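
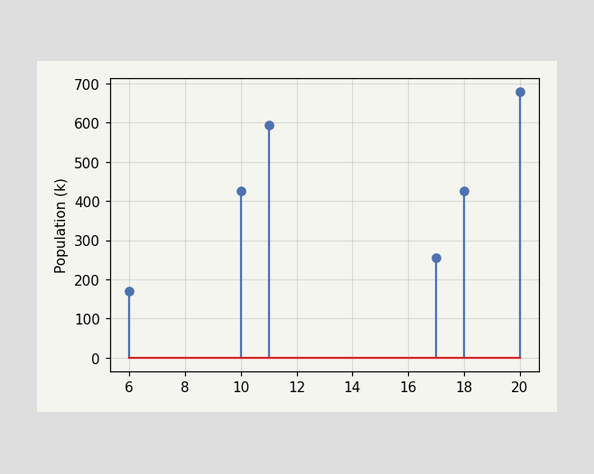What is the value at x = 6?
170k

The stem at x=6 reaches 170k.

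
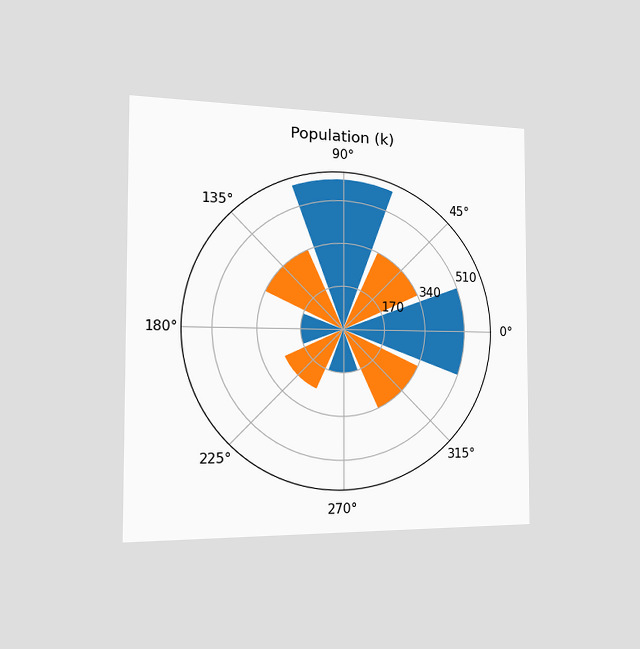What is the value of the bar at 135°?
340k

The chart is viewed slightly from the left. The bar at 135° reaches 340k on the radial axis.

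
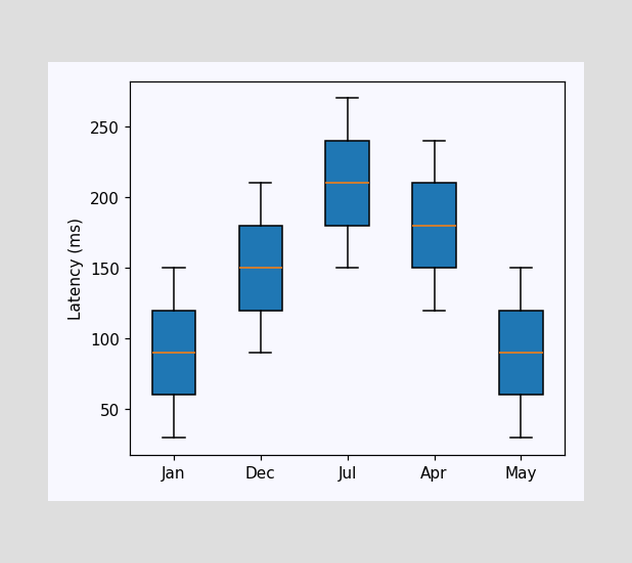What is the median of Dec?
150ms

The median line in the Dec box sits at 150ms.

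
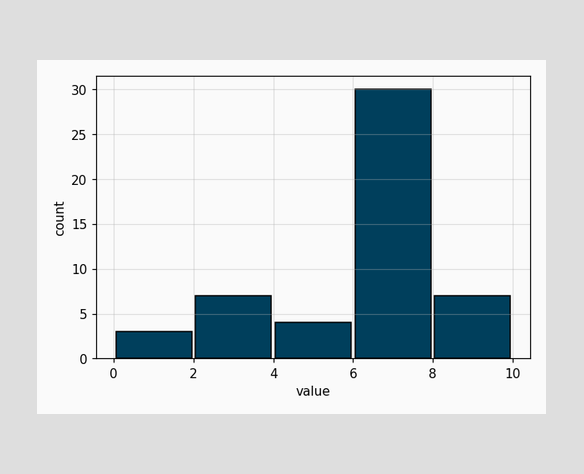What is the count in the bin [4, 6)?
The [4, 6) bin has height 4.

4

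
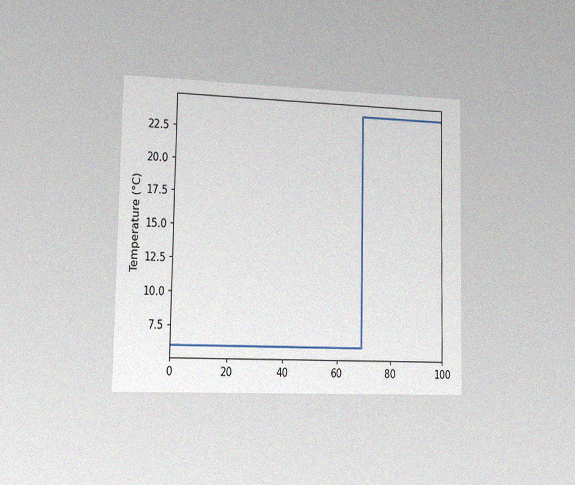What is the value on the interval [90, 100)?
The chart is viewed slightly from the left, with some photo noise. On [90, 100) the step sits at 24°C.

24°C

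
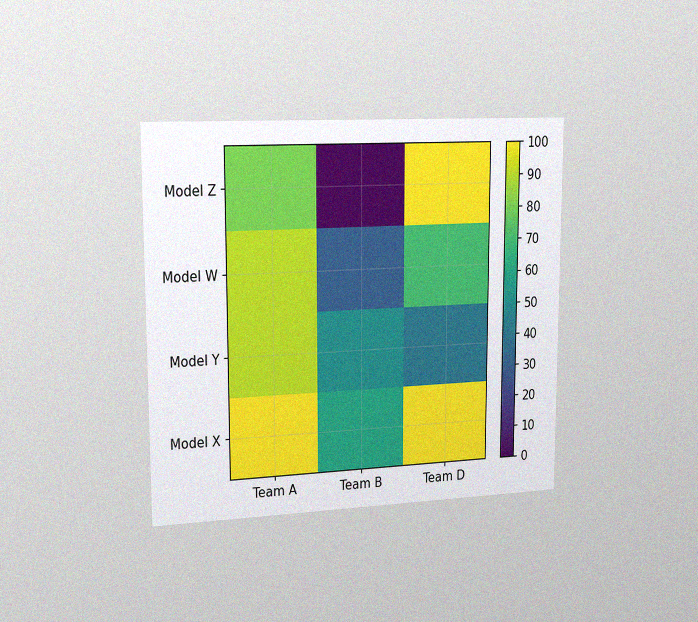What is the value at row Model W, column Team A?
90

The chart is viewed slightly from the left, with some photo noise. Matching cell (Model W, Team A) against the colorbar gives 90.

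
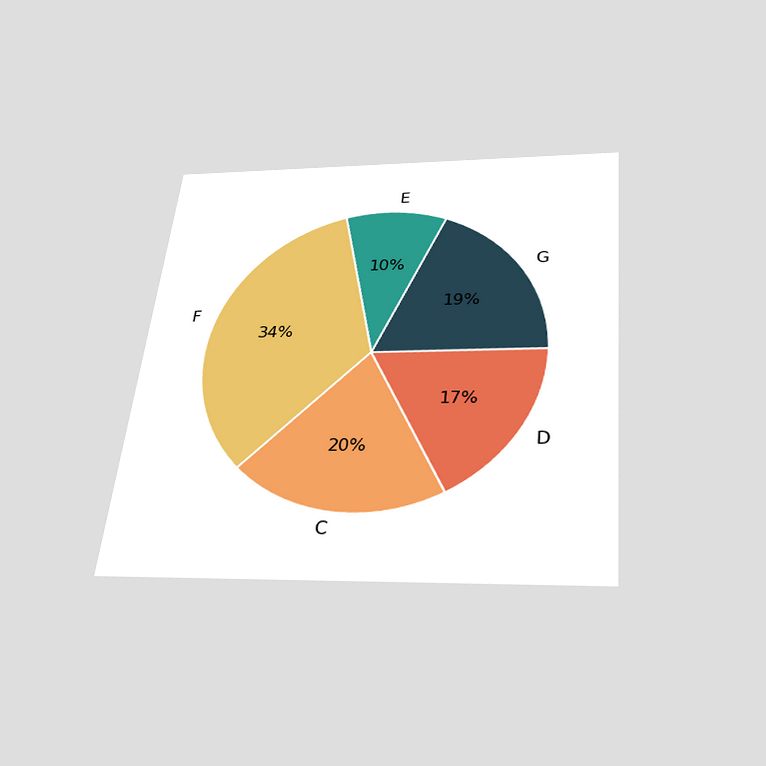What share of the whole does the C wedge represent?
20%

The chart is tilted about 6° clockwise and viewed slightly from below. The C slice takes up 20% of the pie.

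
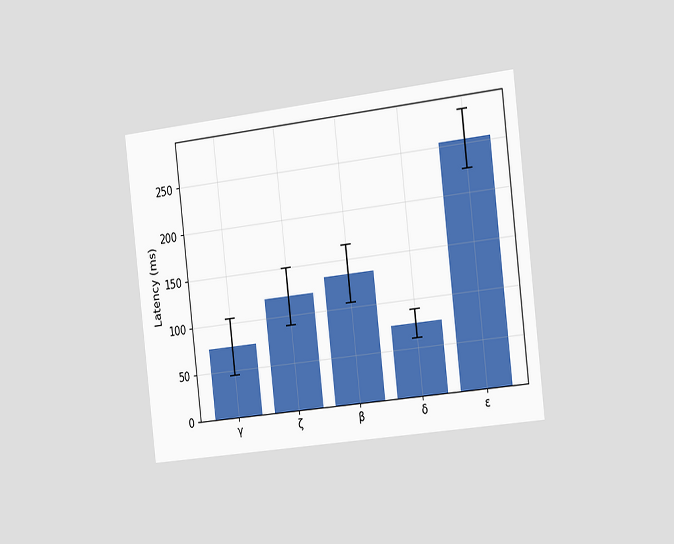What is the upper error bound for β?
165ms

The chart is tilted about 7° counter-clockwise and viewed slightly from the right. The β bar's upper whisker reaches 165ms.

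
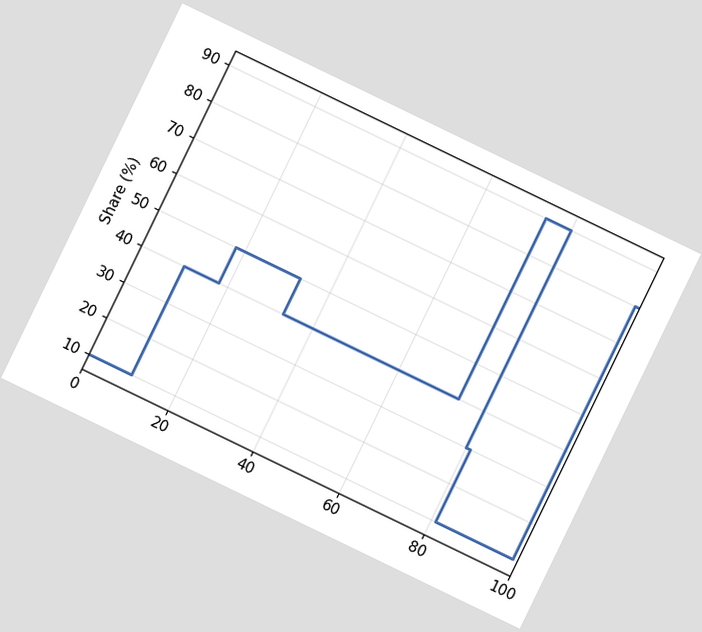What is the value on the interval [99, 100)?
The chart is tilted about 26° clockwise. On [99, 100) the step sits at 80%.

80%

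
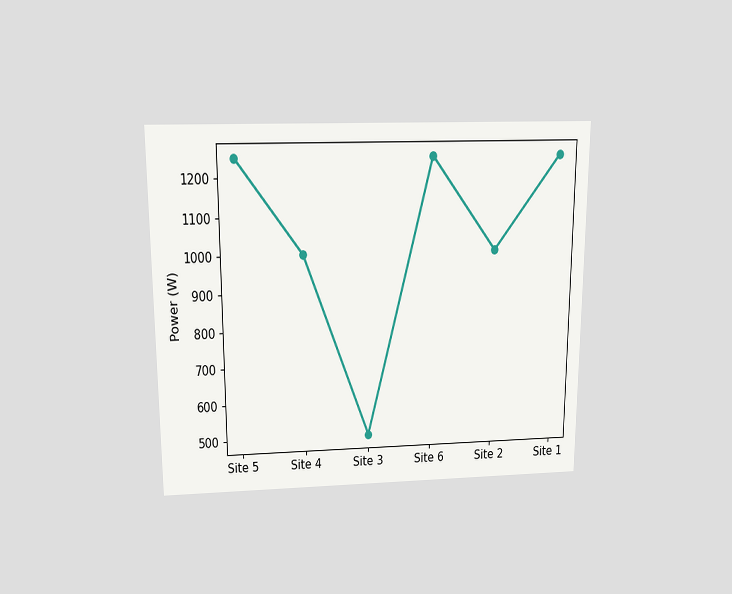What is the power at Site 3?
500W

The chart is viewed slightly from above. At Site 3, the line is at 500W.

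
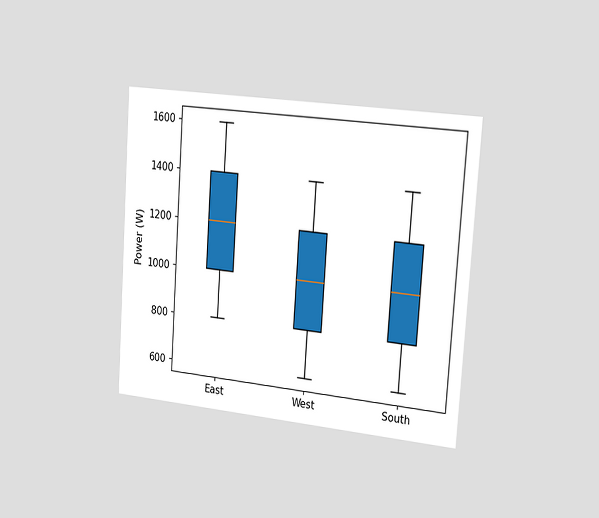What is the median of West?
The chart is tilted about 4° clockwise and viewed slightly from the right. The median line in the West box sits at 1000W.

1000W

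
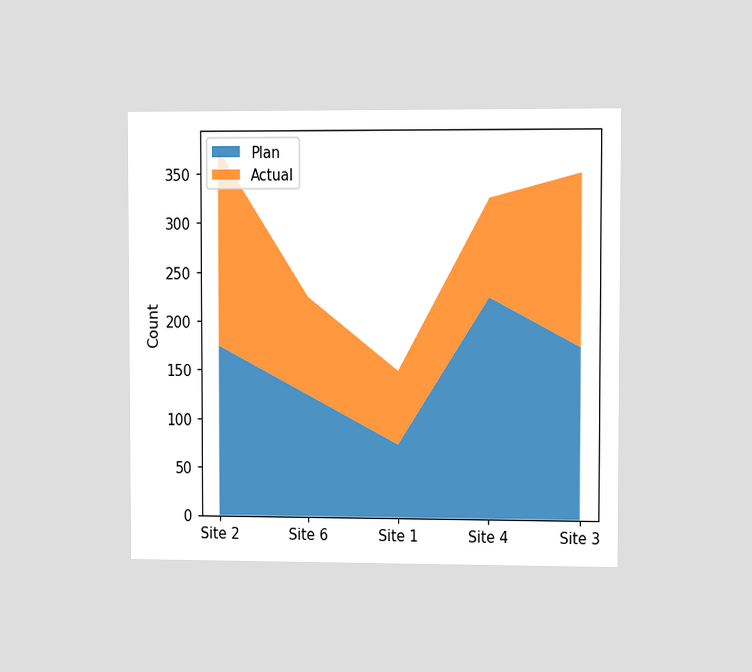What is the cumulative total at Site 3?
350

The chart is viewed slightly from the right. The stacked total at Site 3 reaches 350.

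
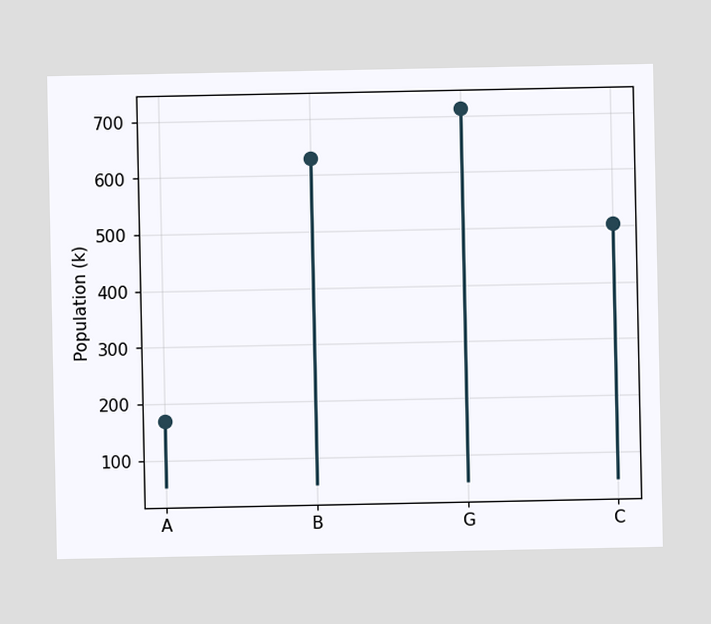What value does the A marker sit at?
The A marker sits at 168k.

168k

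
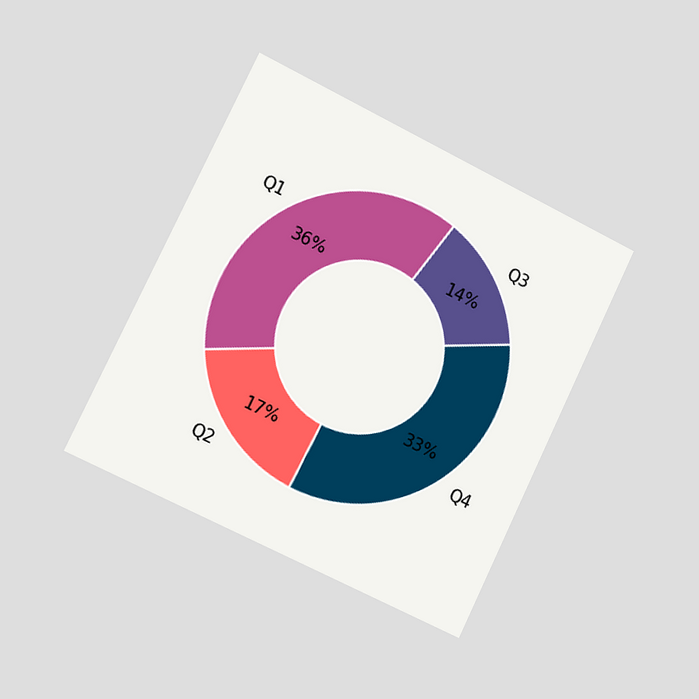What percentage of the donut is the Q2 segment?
The chart is tilted about 26° clockwise and viewed slightly from the left. The Q2 segment takes up 17% of the ring.

17%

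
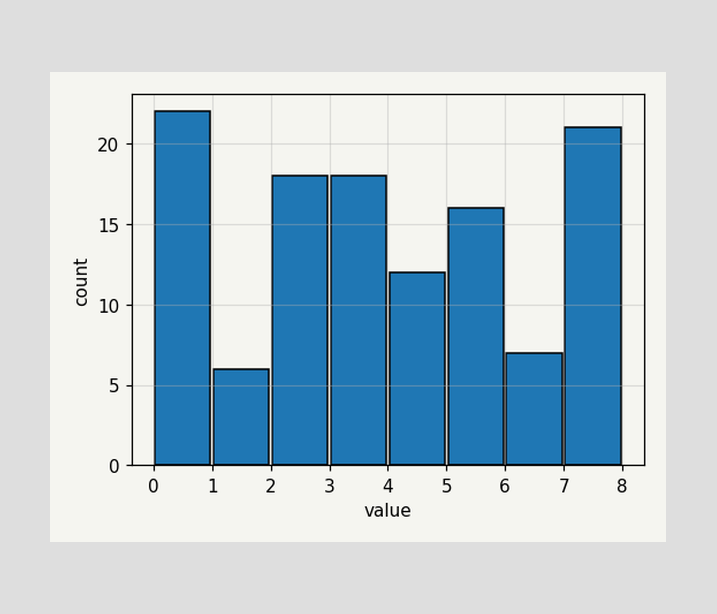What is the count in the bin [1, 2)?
The [1, 2) bin has height 6.

6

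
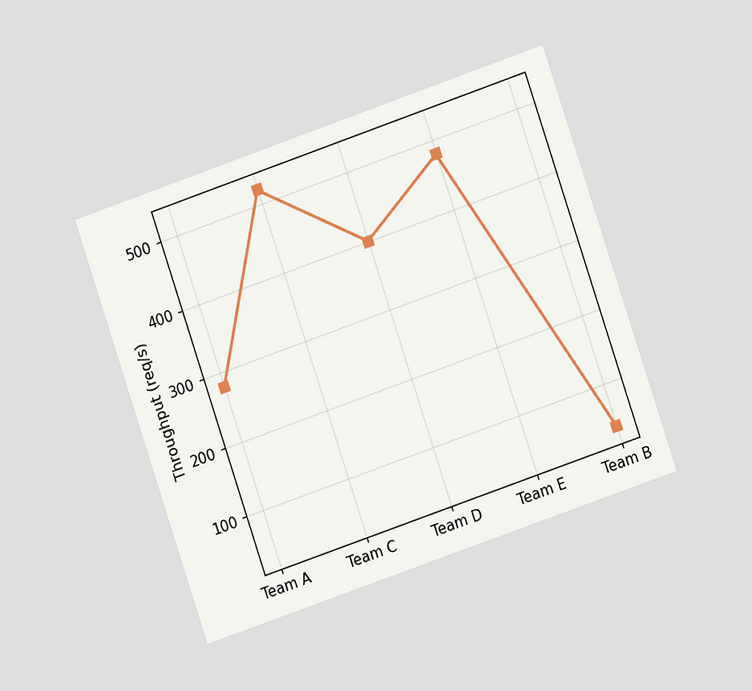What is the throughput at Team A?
The chart is tilted about 19° counter-clockwise and viewed at a slight angle. At Team A, the line is at 280req/s.

280req/s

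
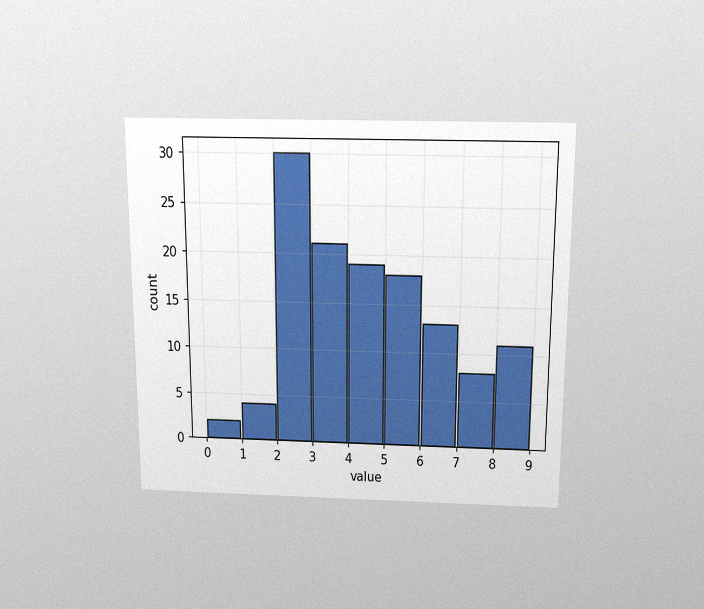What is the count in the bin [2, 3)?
The chart is viewed slightly from above, with some photo noise. The [2, 3) bin has height 30.

30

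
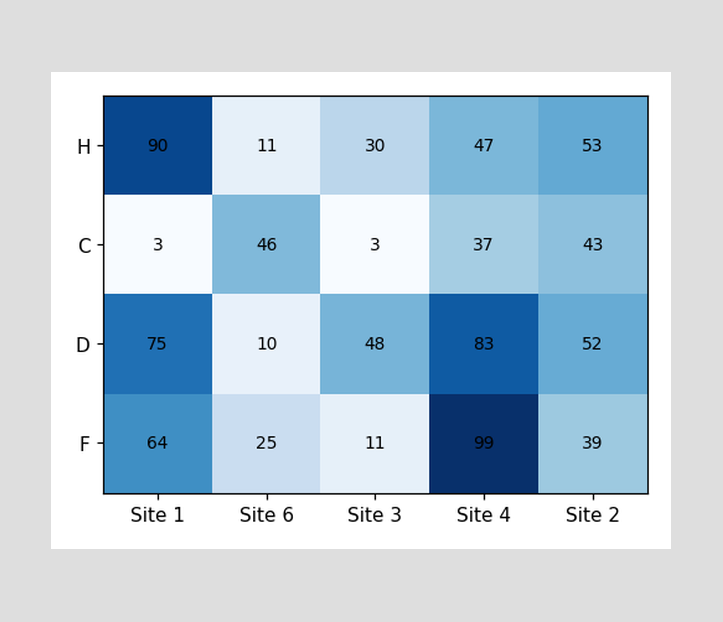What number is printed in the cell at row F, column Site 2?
39

The (F, Site 2) cell reads 39.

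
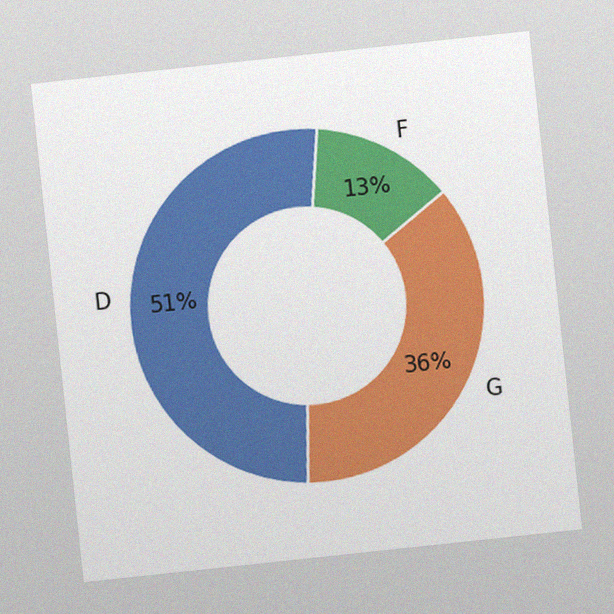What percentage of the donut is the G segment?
36%

The chart is tilted about 6° counter-clockwise, with some photo noise. The G segment takes up 36% of the ring.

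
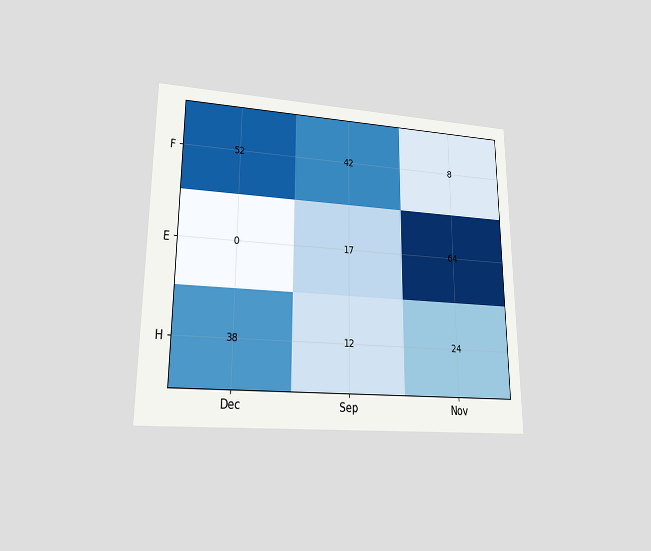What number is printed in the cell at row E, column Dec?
The chart is viewed at a slight angle. The (E, Dec) cell reads 0.

0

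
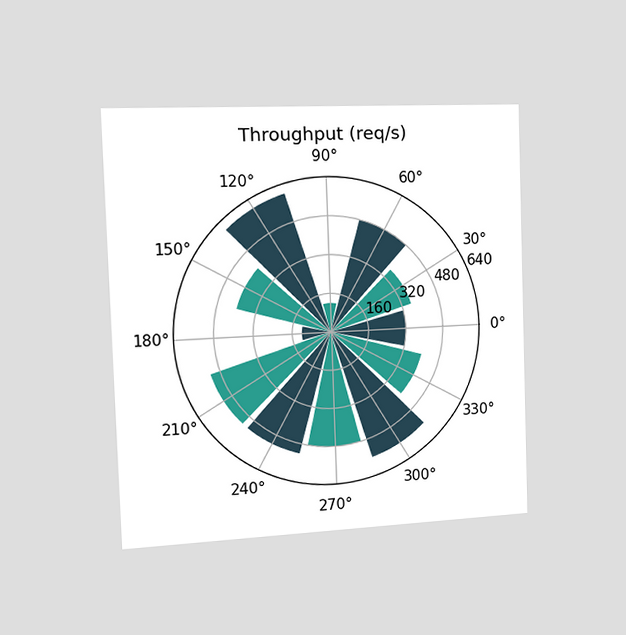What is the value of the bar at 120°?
The chart is tilted about 2° counter-clockwise and viewed slightly from the left. The bar at 120° reaches 600req/s on the radial axis.

600req/s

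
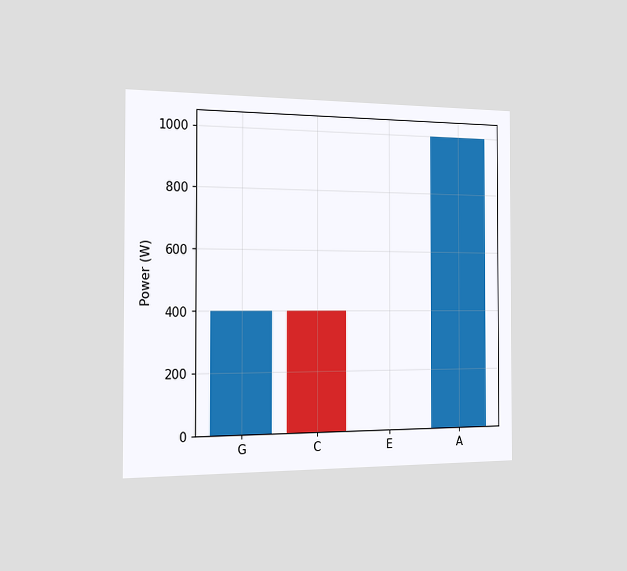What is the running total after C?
The chart is viewed slightly from the left. After C the running total reaches 0W.

0W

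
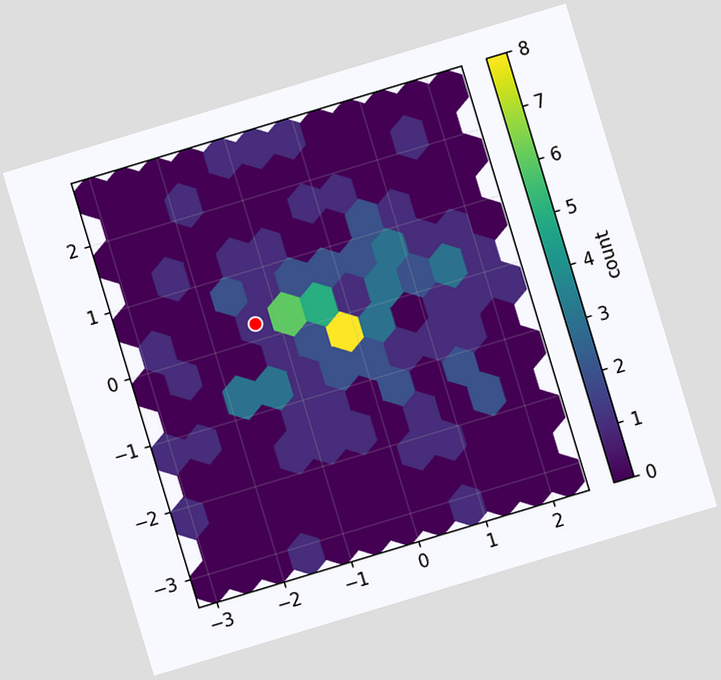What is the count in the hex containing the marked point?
1

The chart is tilted about 17° counter-clockwise. The marked hex reads 1 on the colorbar.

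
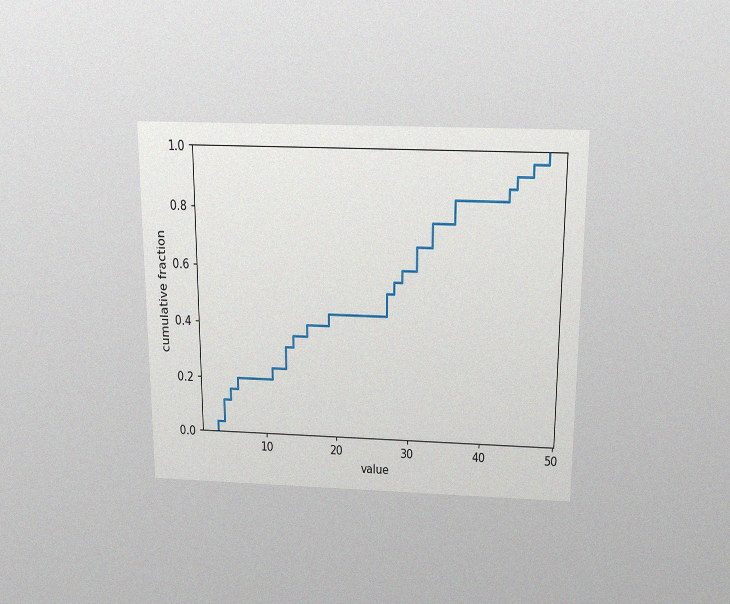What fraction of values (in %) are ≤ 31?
68%

The chart is viewed slightly from above, with some photo noise. At x=31 the ECDF step is at 68%.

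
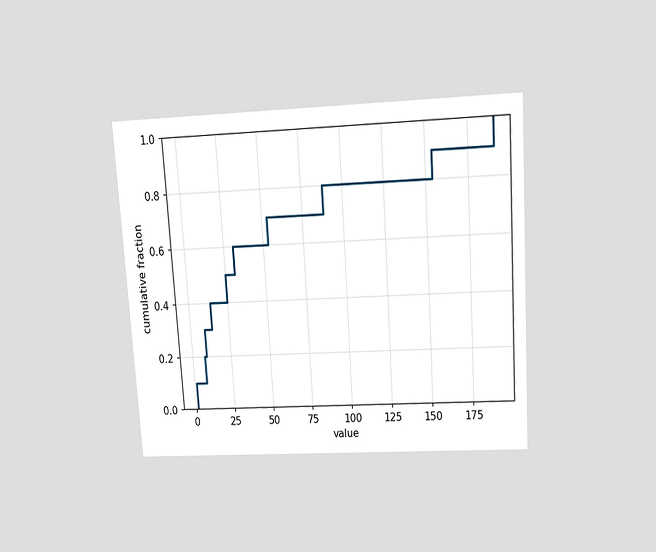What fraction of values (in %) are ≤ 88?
The chart is tilted about 4° counter-clockwise and viewed slightly from above. At x=88 the ECDF step is at 80%.

80%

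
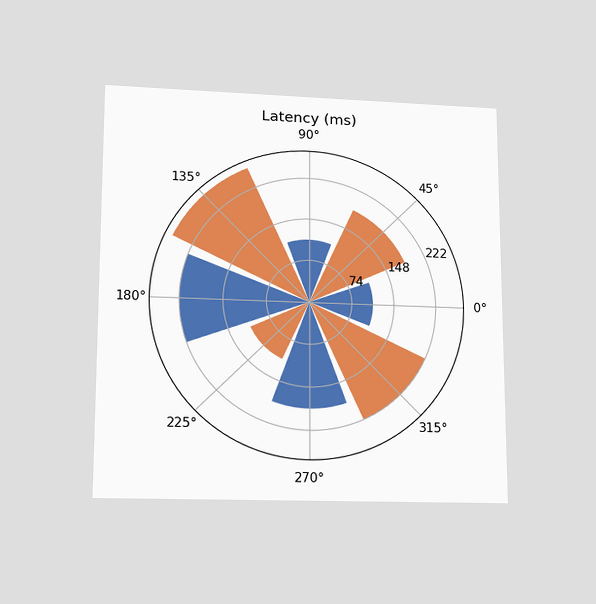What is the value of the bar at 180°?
The chart is viewed slightly from below. The bar at 180° reaches 222ms on the radial axis.

222ms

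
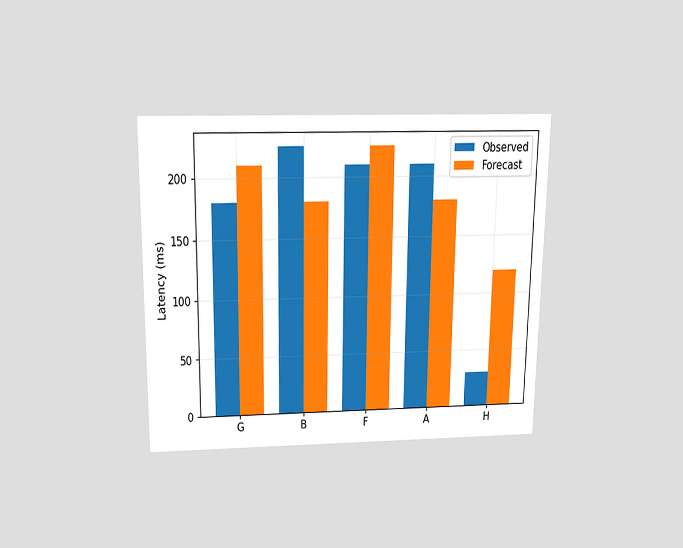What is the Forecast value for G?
210ms

The chart is viewed slightly from above. The Forecast bar at G reaches 210ms on the y-axis.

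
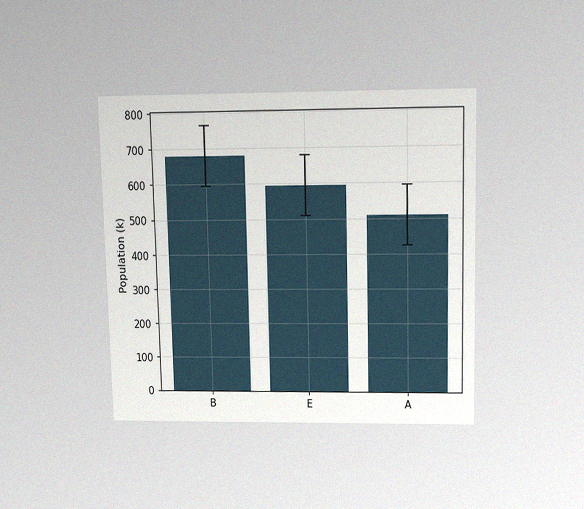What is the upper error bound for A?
The chart is viewed slightly from above, with some photo noise. The A bar's upper whisker reaches 595k.

595k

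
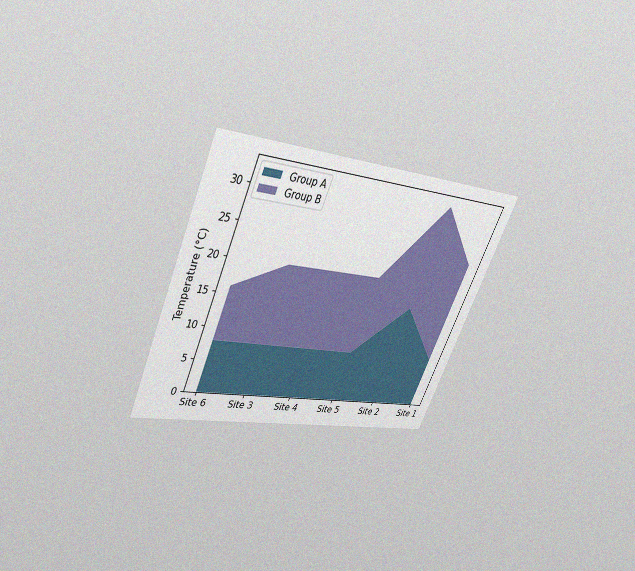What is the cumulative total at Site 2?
The chart is tilted about 23° clockwise and viewed slightly from above, with some photo noise. The stacked total at Site 2 reaches 32°C.

32°C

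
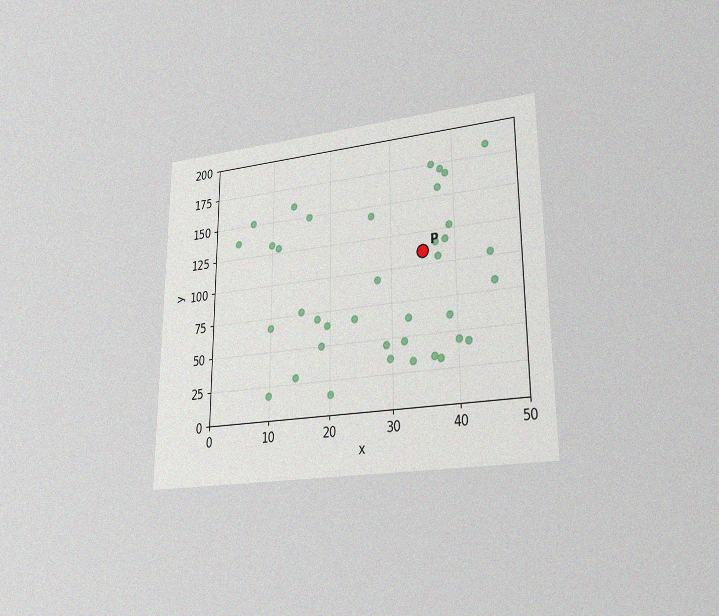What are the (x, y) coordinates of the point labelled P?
(35, 110)

The chart is viewed at a slight angle, with some photo noise. Following the gridlines from P to each axis, P sits at (35, 110).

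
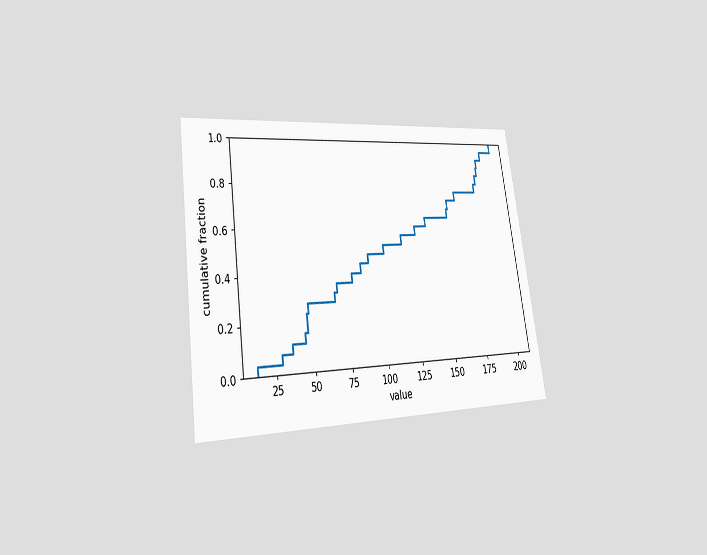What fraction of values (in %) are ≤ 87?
The chart is tilted about 8° counter-clockwise and viewed slightly from the left. At x=87 the ECDF step is at 44%.

44%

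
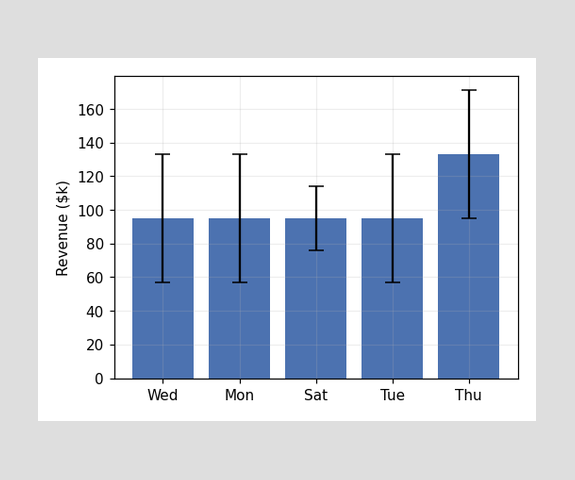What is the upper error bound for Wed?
$133k

The Wed bar's upper whisker reaches $133k.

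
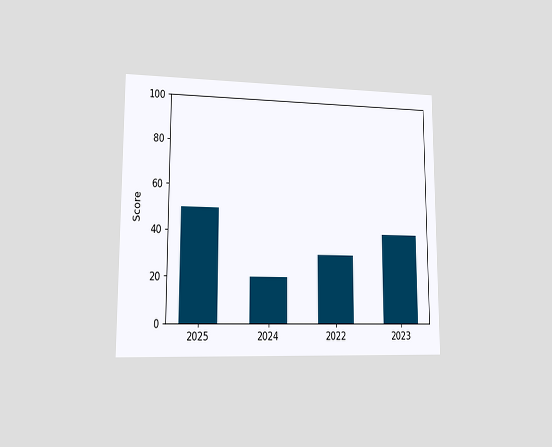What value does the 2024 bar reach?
20

The chart is viewed at a slight angle. Reading along the chart's y-axis, the 2024 bar reaches 20.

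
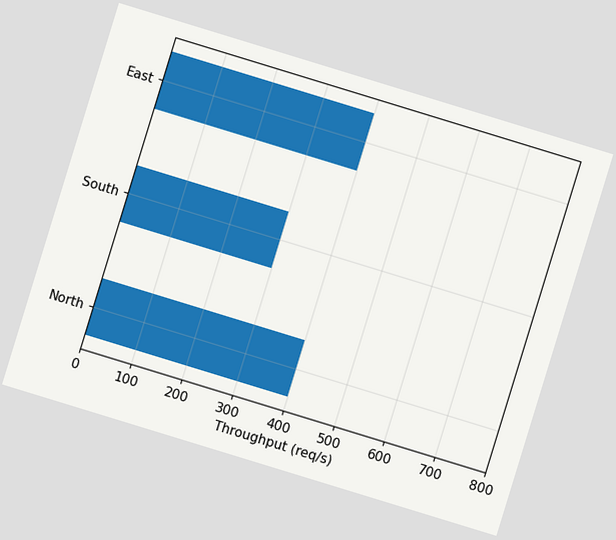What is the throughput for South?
The chart is tilted about 17° clockwise. Reading along the chart's x-axis, the South bar reaches 300req/s.

300req/s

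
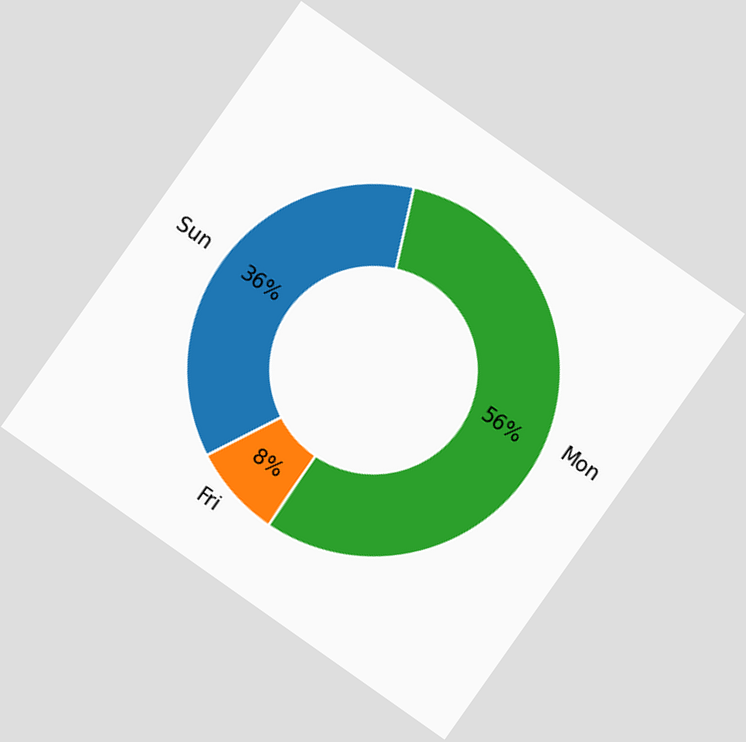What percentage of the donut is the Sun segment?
36%

The chart is tilted about 35° clockwise. The Sun segment takes up 36% of the ring.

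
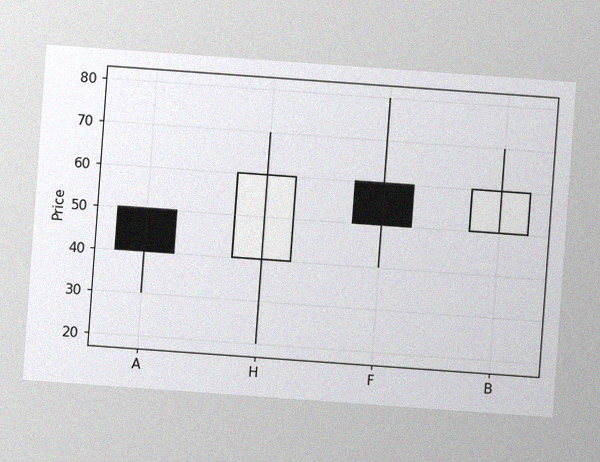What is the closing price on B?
The chart is tilted about 4° clockwise, with some photo noise. The B candle closes at 60.

60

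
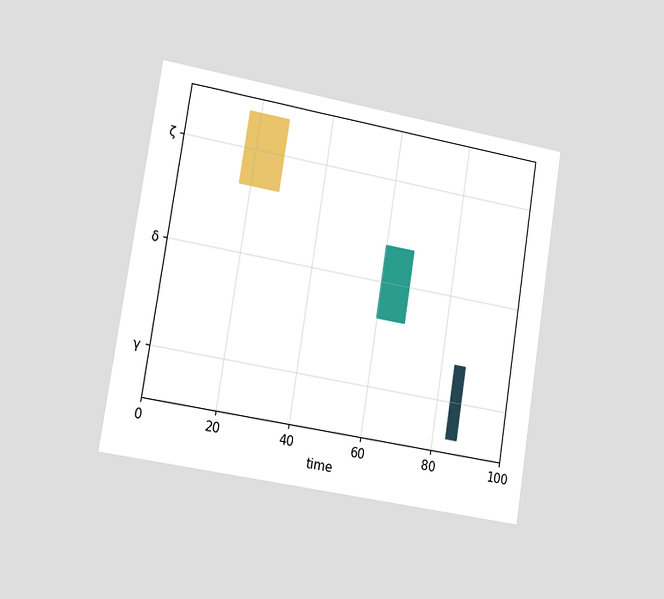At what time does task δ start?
The chart is tilted about 9° clockwise and viewed slightly from the left. The δ bar begins at t=60.

60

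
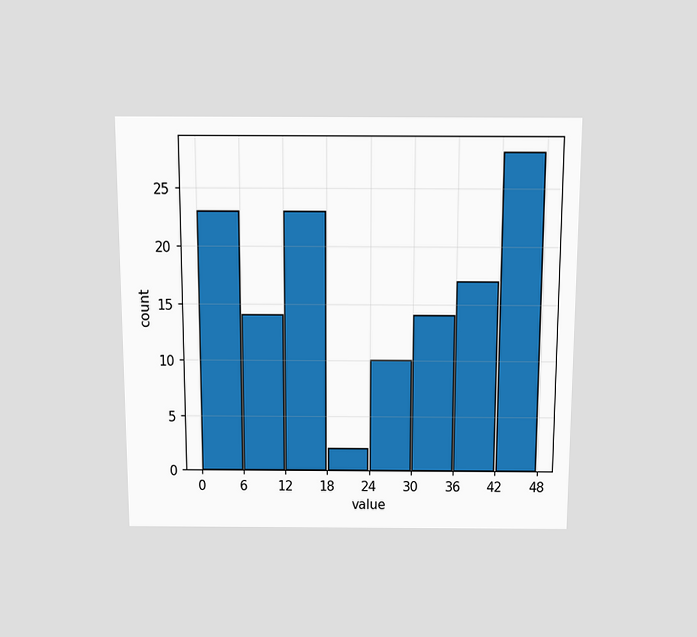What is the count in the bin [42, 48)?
28

The chart is viewed slightly from above. The [42, 48) bin has height 28.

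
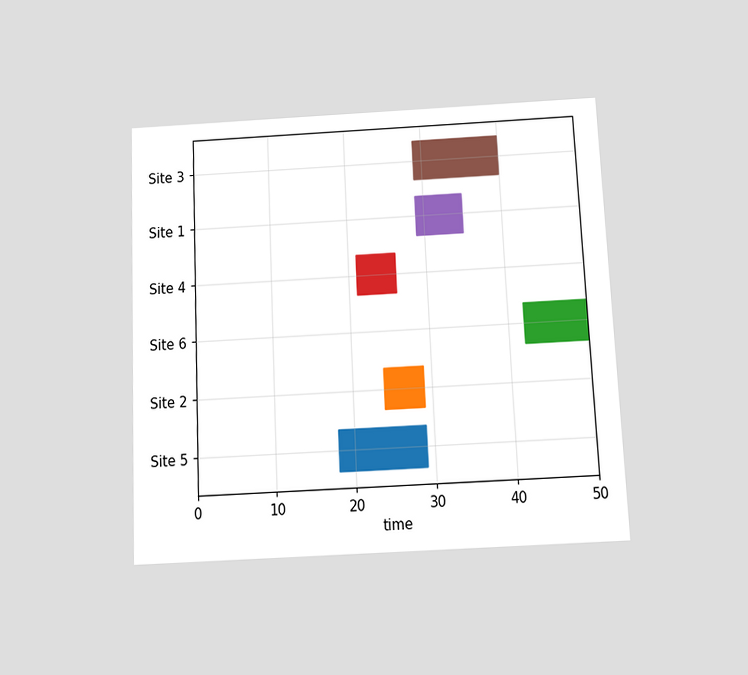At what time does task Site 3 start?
29

The chart is tilted about 3° counter-clockwise and viewed slightly from below. The Site 3 bar begins at t=29.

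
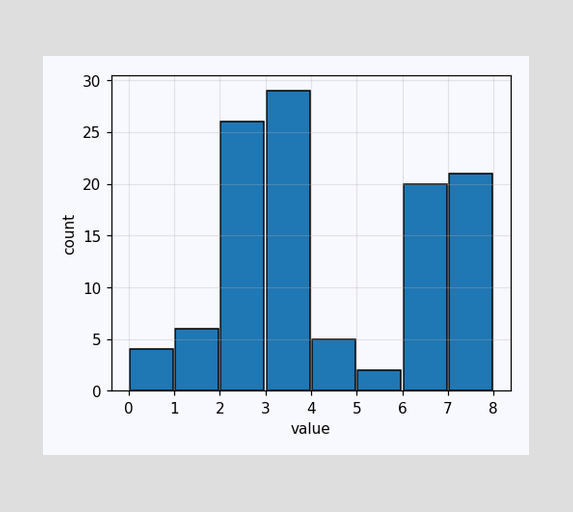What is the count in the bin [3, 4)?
The [3, 4) bin has height 29.

29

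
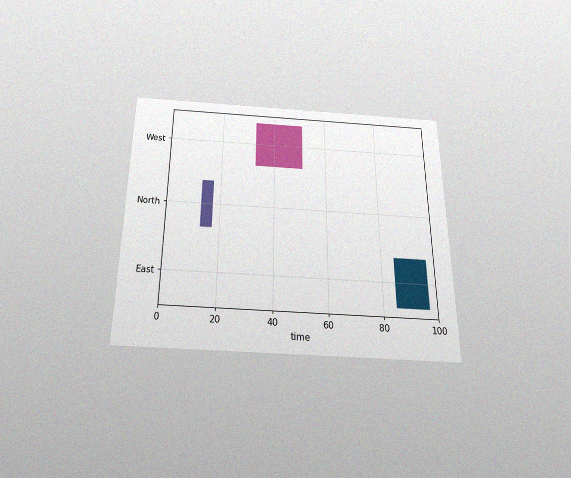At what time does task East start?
85

The chart is viewed slightly from below, with some photo noise. The East bar begins at t=85.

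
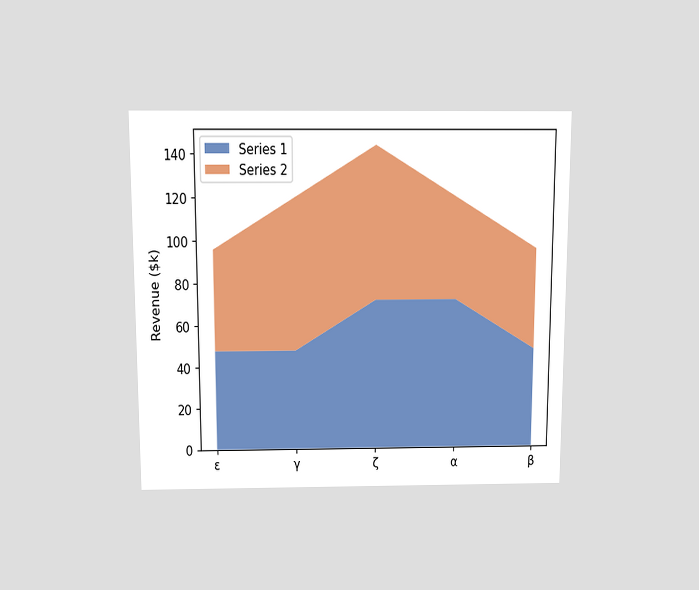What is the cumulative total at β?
The chart is viewed slightly from above. The stacked total at β reaches $96k.

$96k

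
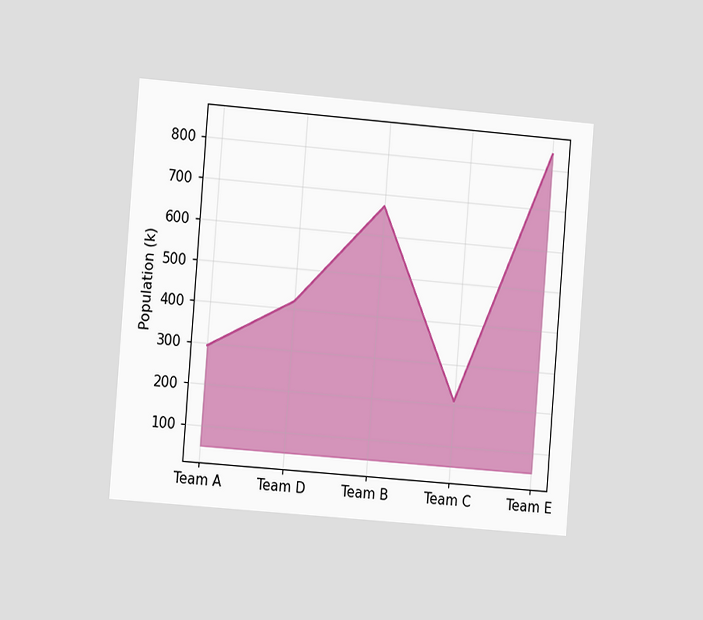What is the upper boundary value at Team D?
420k

The chart is tilted about 5° clockwise and viewed slightly from the left. At Team D the upper boundary is at 420k.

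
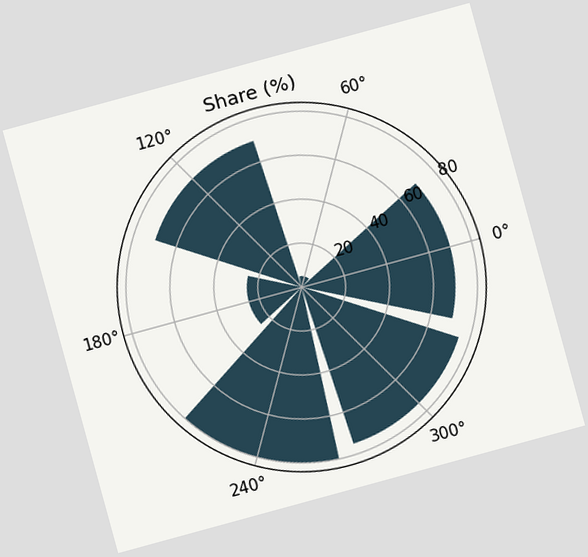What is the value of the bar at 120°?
The chart is tilted about 15° counter-clockwise. The bar at 120° reaches 70% on the radial axis.

70%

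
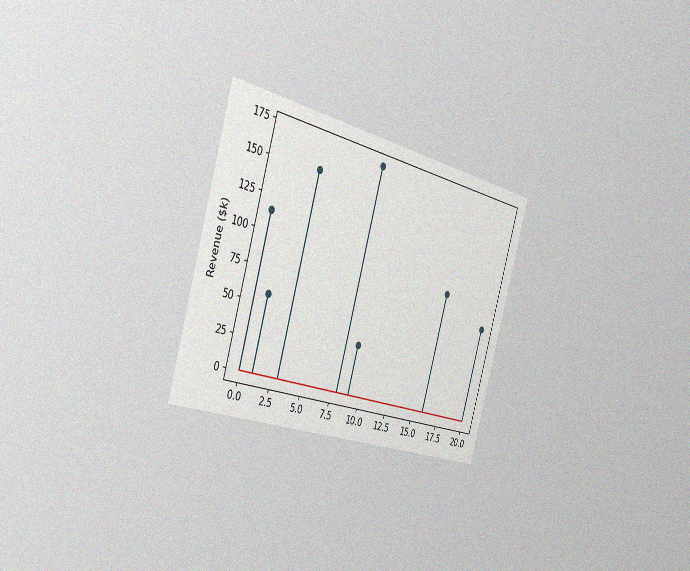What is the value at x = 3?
The chart is tilted about 17° clockwise and viewed slightly from the left, with some photo noise. The stem at x=3 reaches $152k.

$152k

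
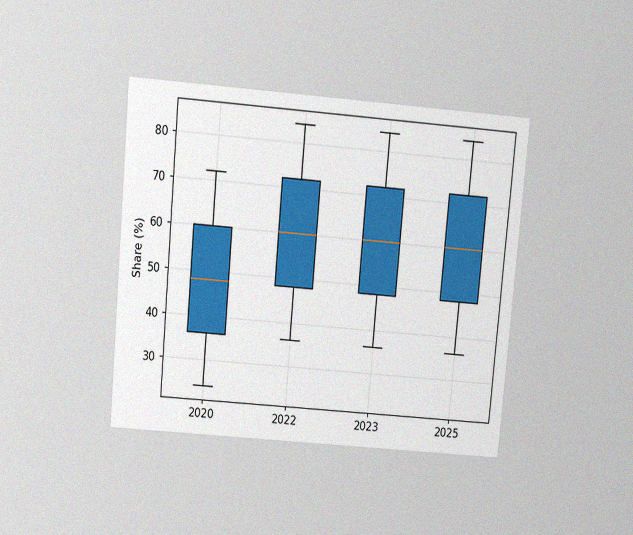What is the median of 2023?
The chart is tilted about 5° clockwise and viewed slightly from above, with some photo noise. The median line in the 2023 box sits at 60%.

60%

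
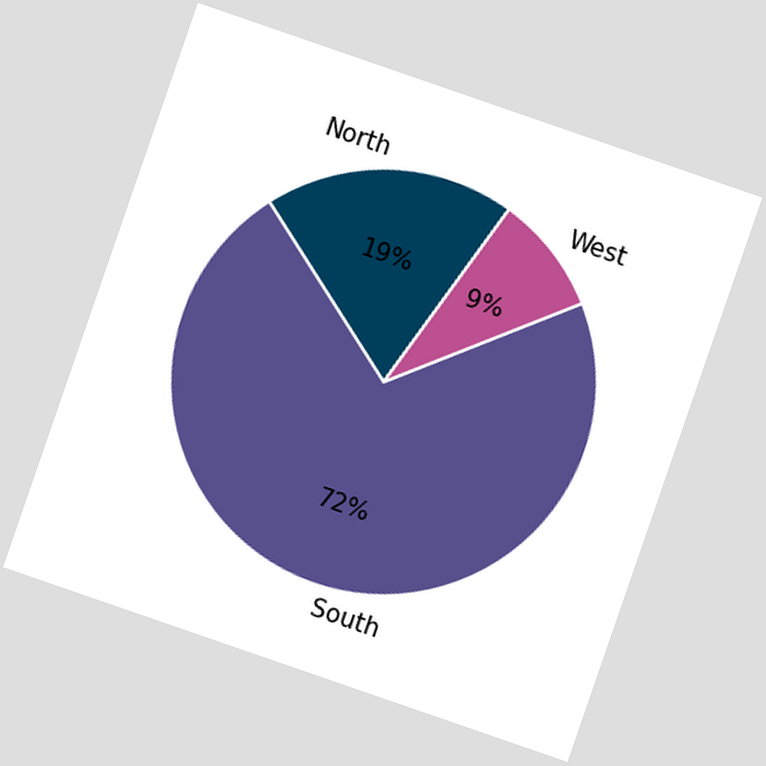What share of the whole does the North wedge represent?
19%

The chart is tilted about 19° clockwise. The North slice takes up 19% of the pie.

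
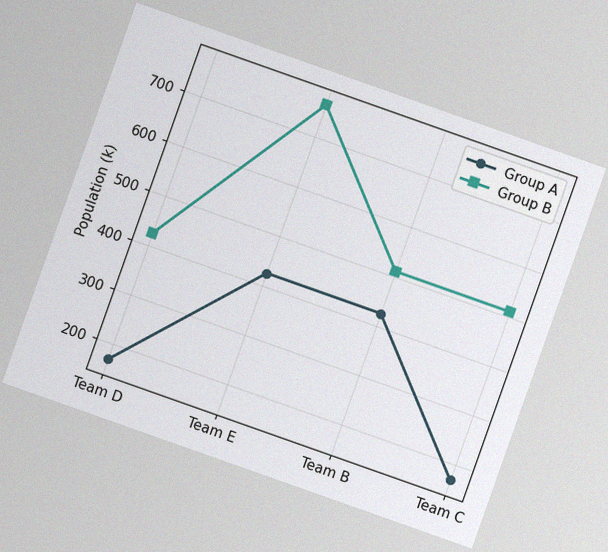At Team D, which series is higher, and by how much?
Group B, by 255k

The chart is tilted about 19° clockwise, with some photo noise. At Team D, Group B sits above the other line by 255k.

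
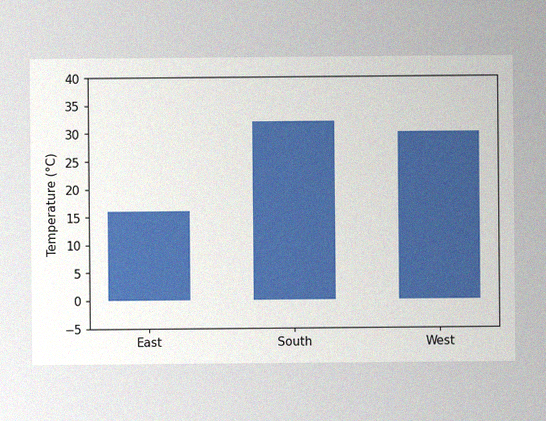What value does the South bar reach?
The image has some photo noise and uneven lighting. Reading along the chart's y-axis, the South bar reaches 32°C.

32°C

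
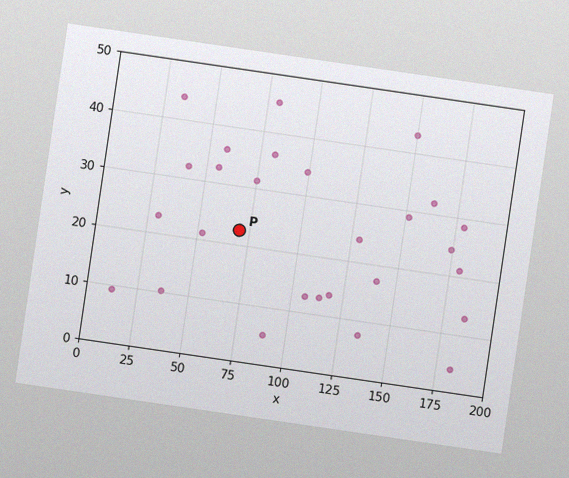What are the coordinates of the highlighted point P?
(70, 22.5)

The chart is tilted about 8° clockwise, with some photo noise. Following the gridlines from P to each axis, P sits at (70, 22.5).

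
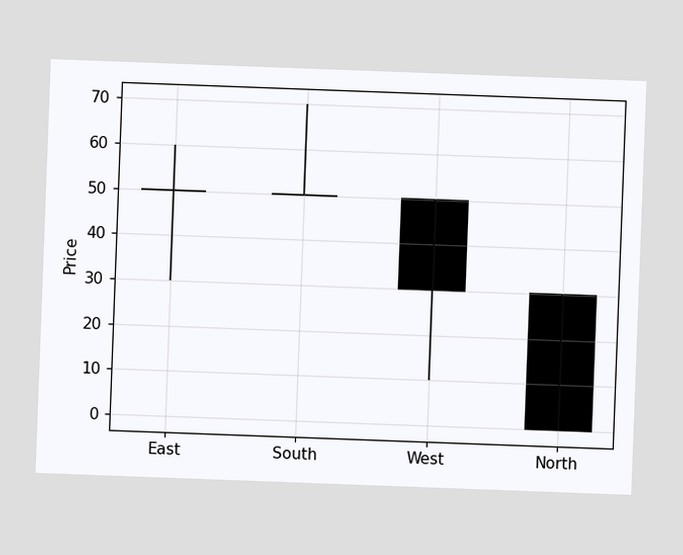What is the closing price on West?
30

The chart is tilted about 2° clockwise. The West candle closes at 30.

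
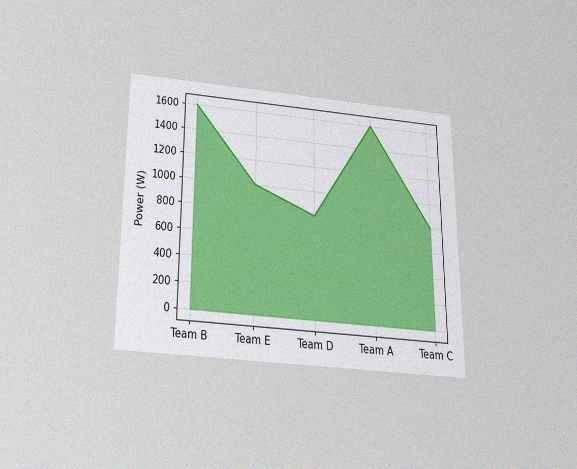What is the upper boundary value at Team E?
1000W

The chart is viewed slightly from below, with some photo noise. At Team E the upper boundary is at 1000W.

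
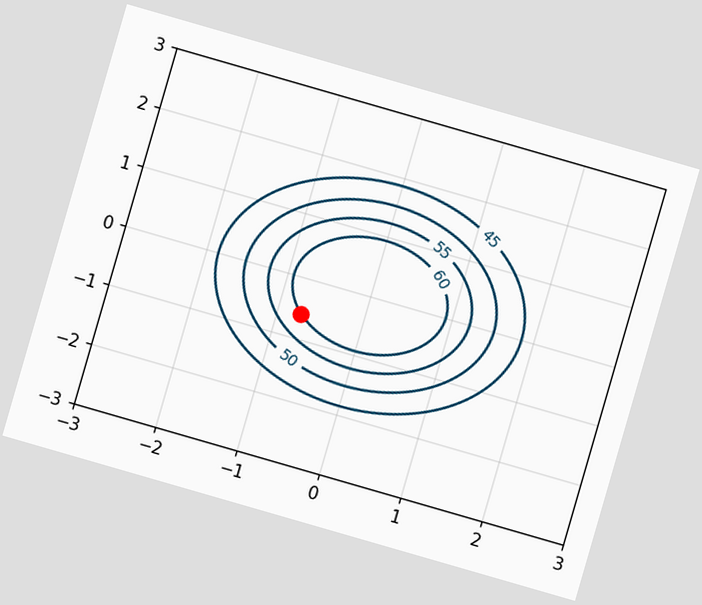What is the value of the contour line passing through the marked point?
The chart is tilted about 16° clockwise. The marked point sits on the contour labelled 60.

60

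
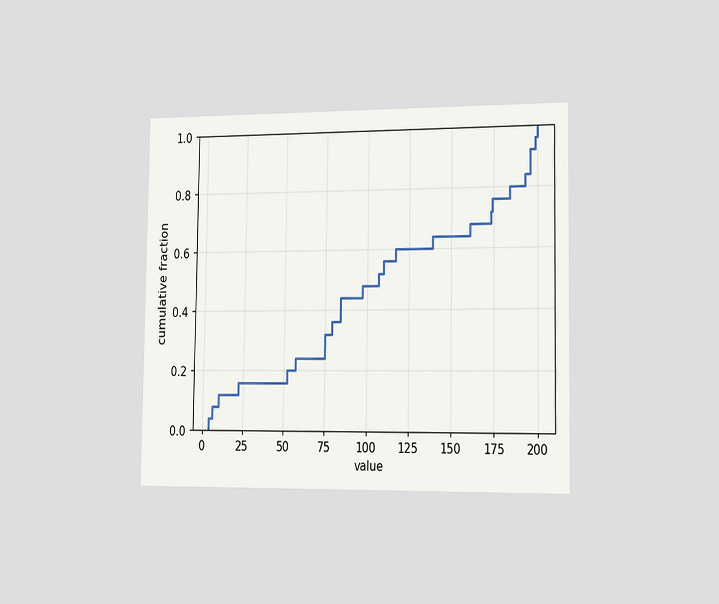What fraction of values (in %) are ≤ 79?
The chart is viewed slightly from the right. At x=79 the ECDF step is at 36%.

36%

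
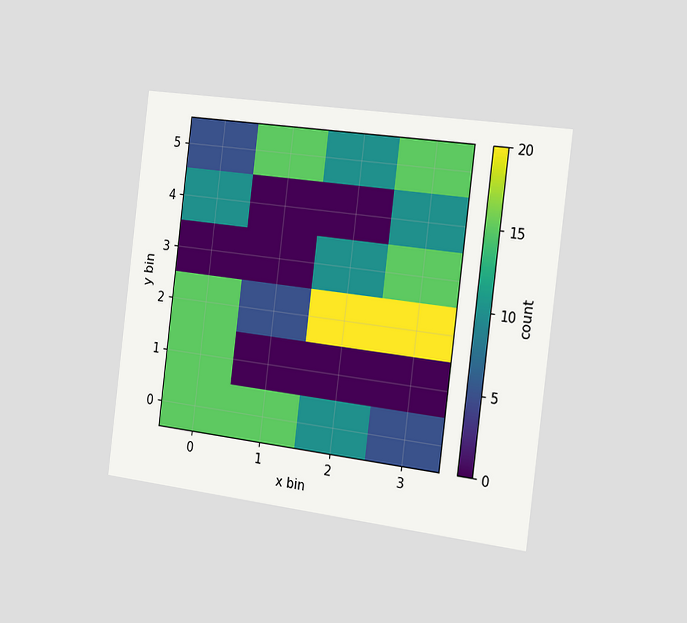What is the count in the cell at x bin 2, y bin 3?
The chart is tilted about 7° clockwise and viewed slightly from the right. Matching the cell (2, 3) against the colorbar gives 10.

10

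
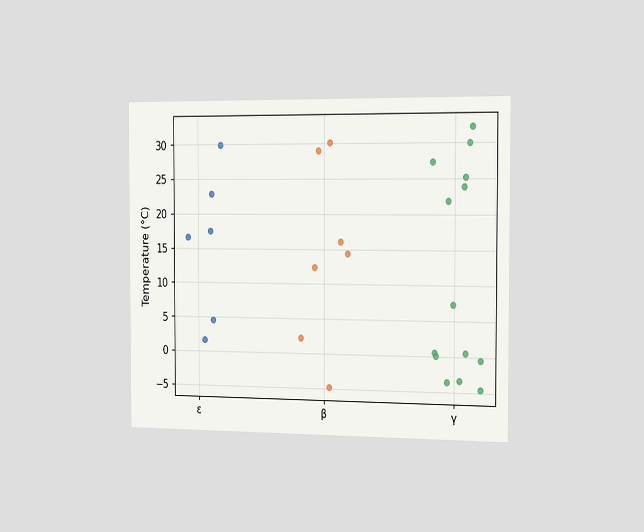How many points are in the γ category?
14

The chart is viewed slightly from the right. Counting the markers in the γ column gives 14.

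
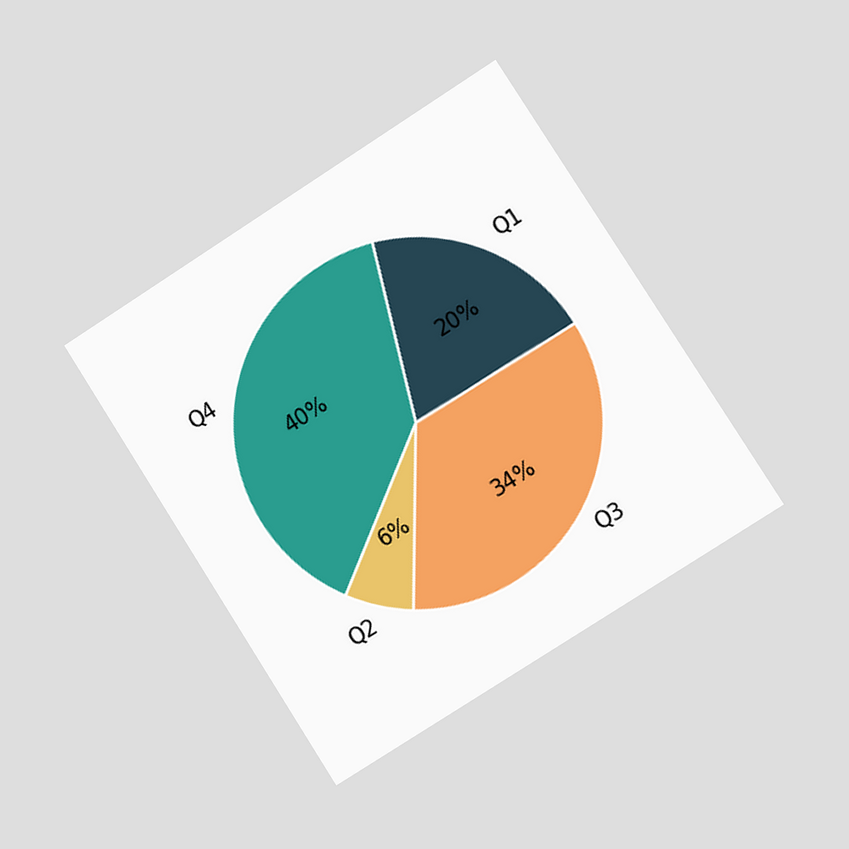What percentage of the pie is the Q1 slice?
The chart is tilted about 33° counter-clockwise and viewed slightly from the right. The Q1 slice takes up 20% of the pie.

20%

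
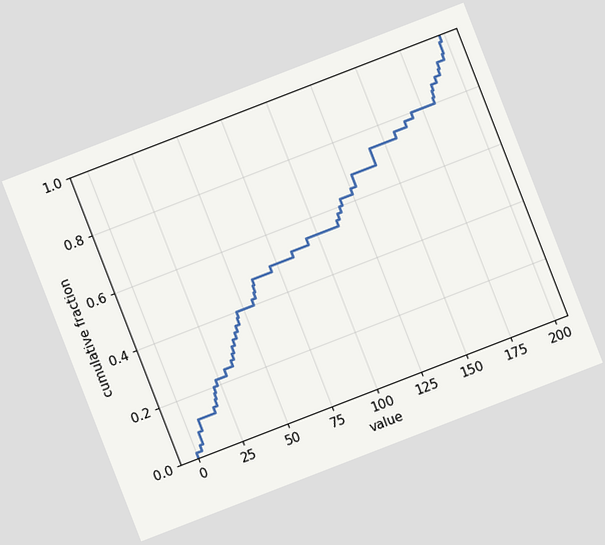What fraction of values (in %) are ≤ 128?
68%

The chart is tilted about 21° counter-clockwise. At x=128 the ECDF step is at 68%.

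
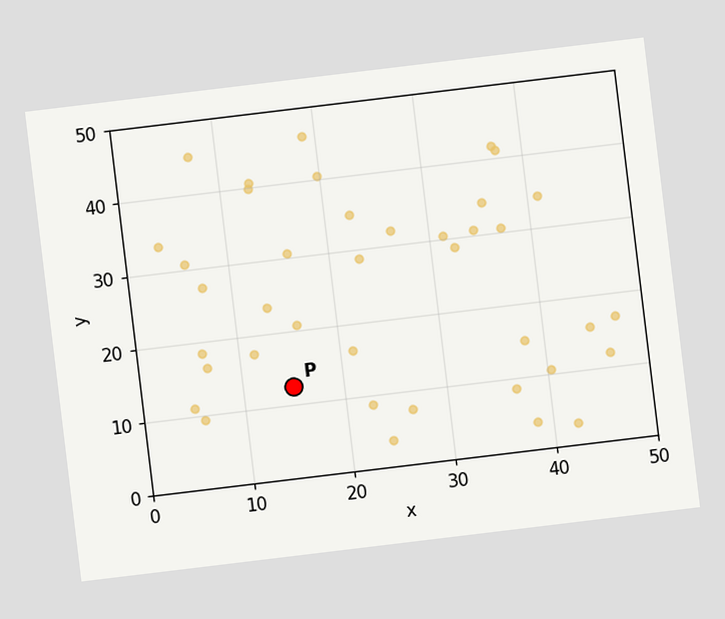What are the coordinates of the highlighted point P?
The chart is tilted about 7° counter-clockwise. Following the gridlines from P to each axis, P sits at (15, 12.5).

(15, 12.5)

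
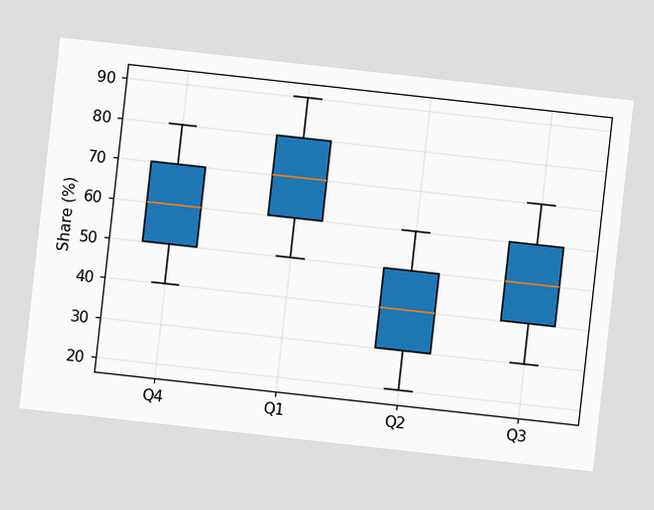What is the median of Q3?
50%

The chart is tilted about 6° clockwise. The median line in the Q3 box sits at 50%.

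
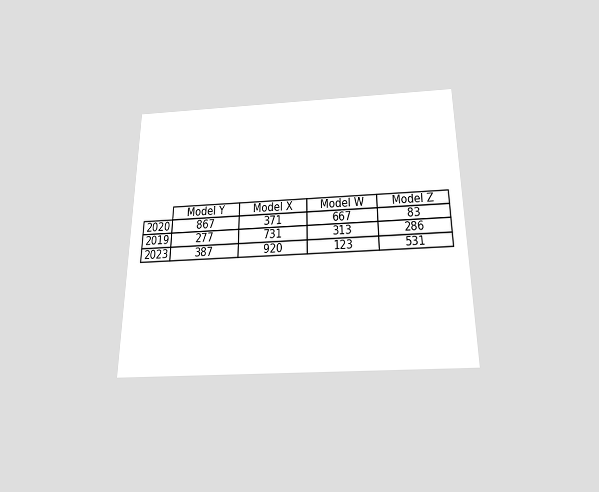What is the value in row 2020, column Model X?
371

The chart is viewed slightly from below. The (2020, Model X) cell reads 371.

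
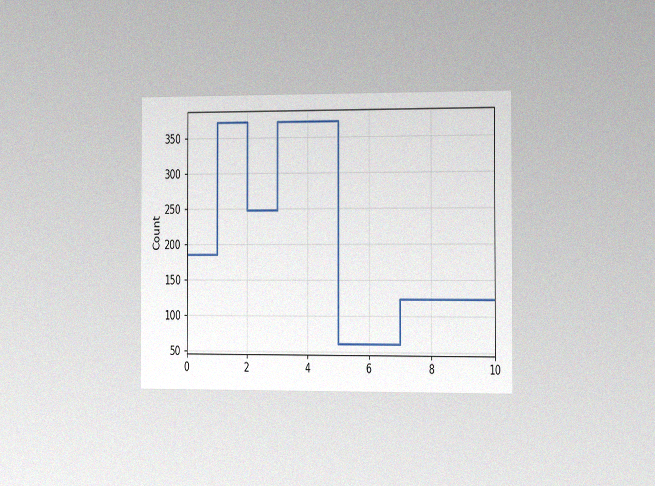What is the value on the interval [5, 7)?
62

The chart is viewed slightly from the right, with some photo noise. On [5, 7) the step sits at 62.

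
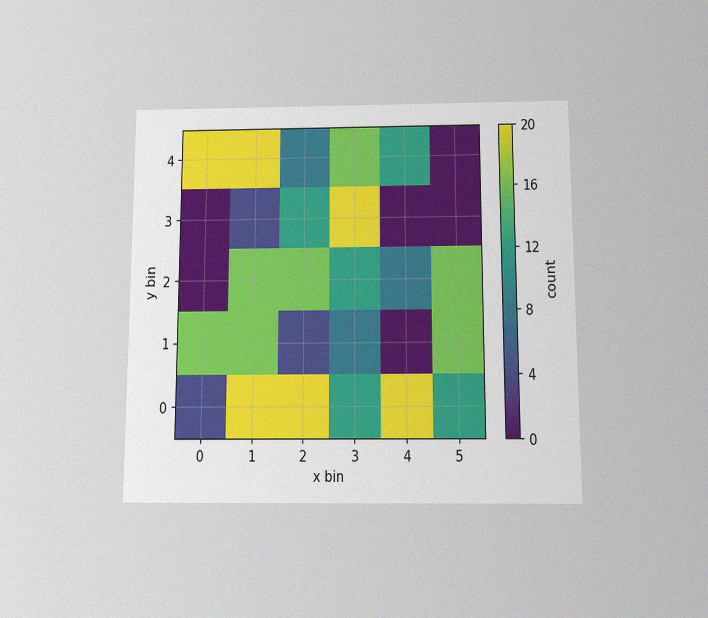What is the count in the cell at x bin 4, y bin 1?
The chart is viewed slightly from below, with some photo noise. Matching the cell (4, 1) against the colorbar gives 0.

0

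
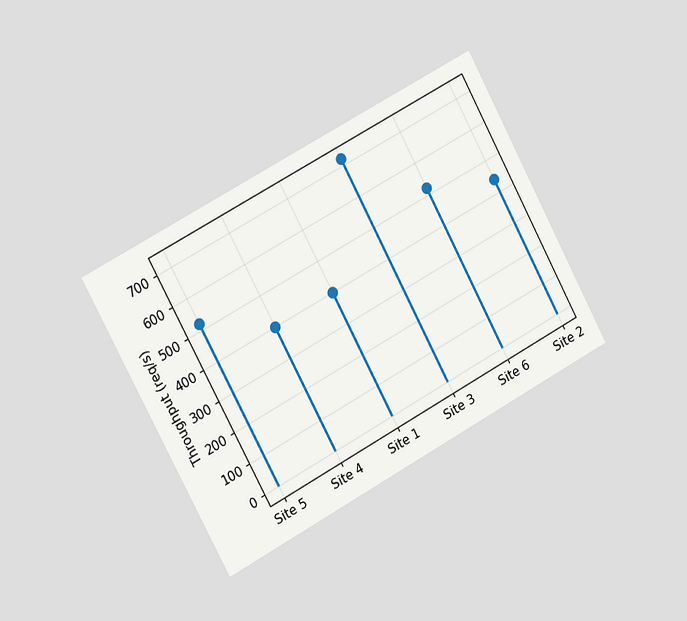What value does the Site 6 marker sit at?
The chart is tilted about 28° counter-clockwise and viewed slightly from the left. The Site 6 marker sits at 520req/s.

520req/s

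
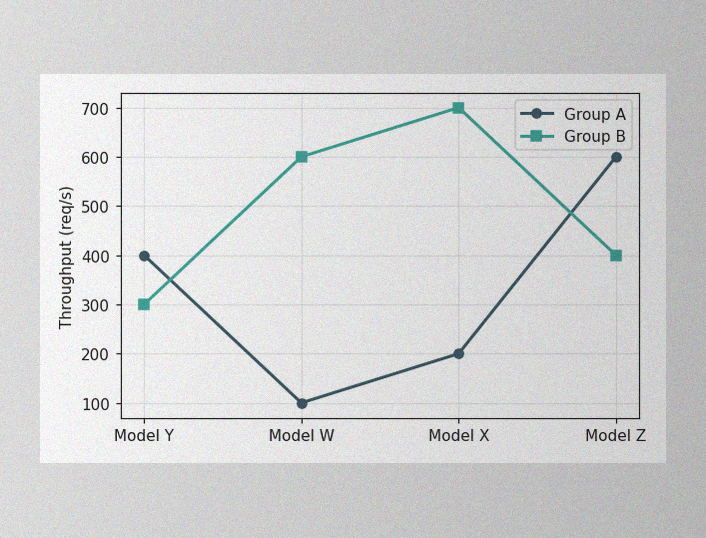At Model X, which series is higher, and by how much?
Group B, by 500req/s

The image has some photo noise and uneven lighting. At Model X, Group B sits above the other line by 500req/s.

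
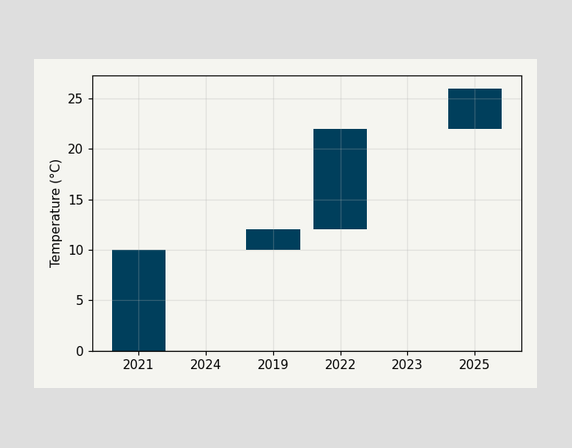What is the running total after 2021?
After 2021 the running total reaches 10°C.

10°C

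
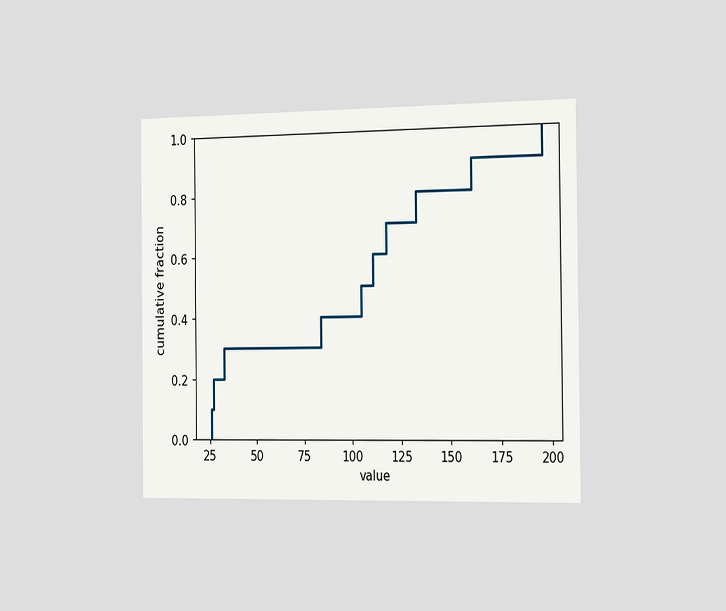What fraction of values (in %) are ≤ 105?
The chart is viewed slightly from the right. At x=105 the ECDF step is at 50%.

50%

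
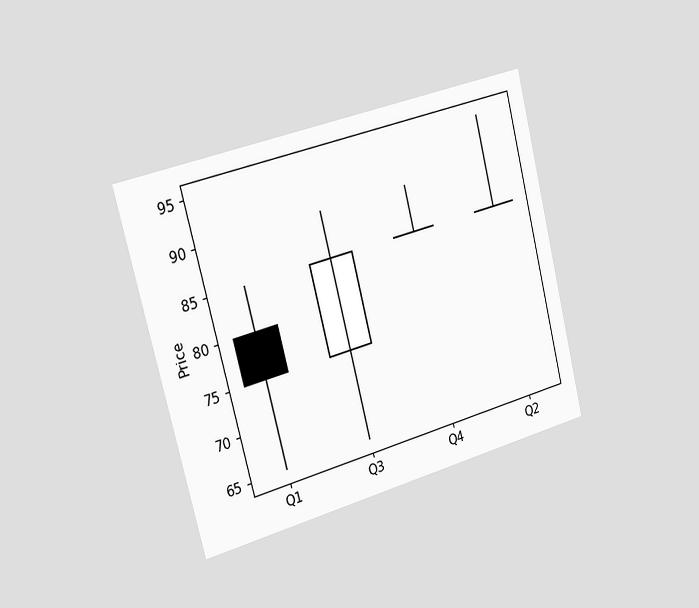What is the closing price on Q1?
75

The chart is tilted about 14° counter-clockwise and viewed slightly from the left. The Q1 candle closes at 75.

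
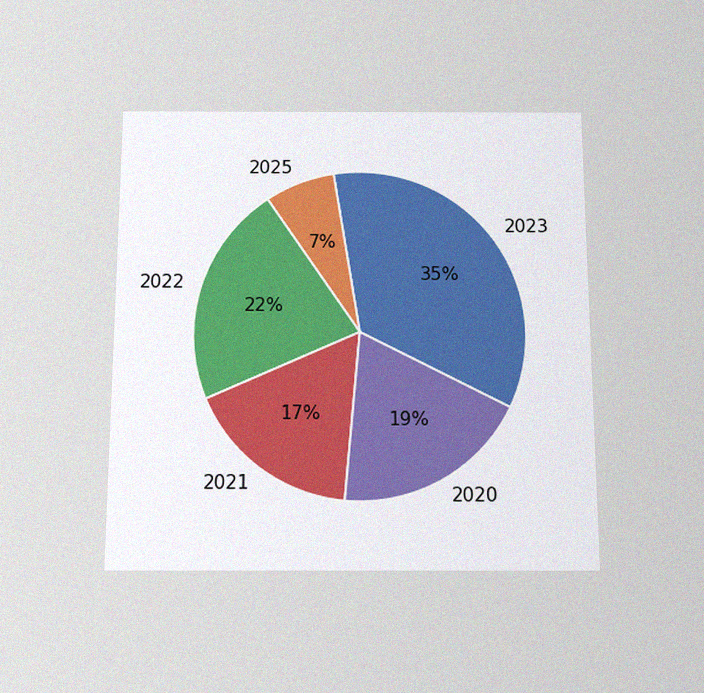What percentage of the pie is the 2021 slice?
The chart is viewed slightly from below, with some photo noise. The 2021 slice takes up 17% of the pie.

17%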